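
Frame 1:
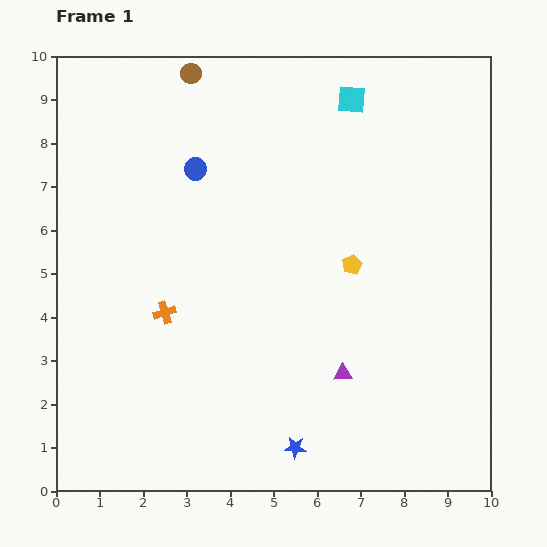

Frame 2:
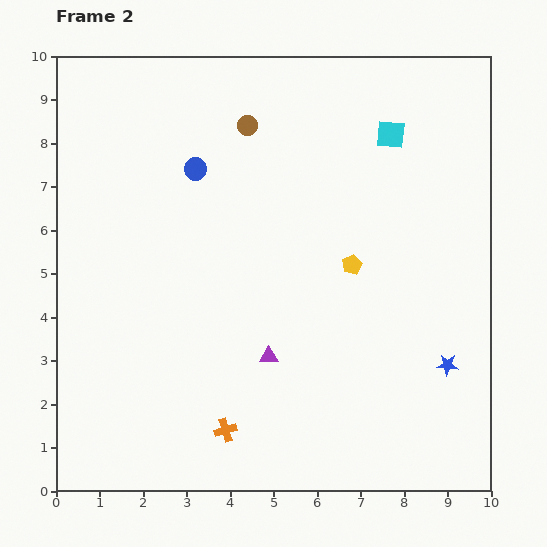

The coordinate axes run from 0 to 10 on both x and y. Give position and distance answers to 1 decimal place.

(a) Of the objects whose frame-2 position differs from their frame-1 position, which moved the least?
the cyan square

(moved 1.2)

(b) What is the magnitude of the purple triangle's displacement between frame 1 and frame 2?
1.7

The purple triangle moved from (6.6, 2.7) to (4.9, 3.1), a distance of √(1.7² + 0.4²) ≈ 1.7.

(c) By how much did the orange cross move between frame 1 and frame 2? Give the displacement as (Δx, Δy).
(1.4, -2.7)

The orange cross was at (2.5, 4.1) in frame 1 and (3.9, 1.4) in frame 2.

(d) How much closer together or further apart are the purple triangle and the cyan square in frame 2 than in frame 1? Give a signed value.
-0.5

Distance in frame 1: 6.3. Distance in frame 2: 5.8.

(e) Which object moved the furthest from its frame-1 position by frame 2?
the blue star

(moved 4.0; next 3.0)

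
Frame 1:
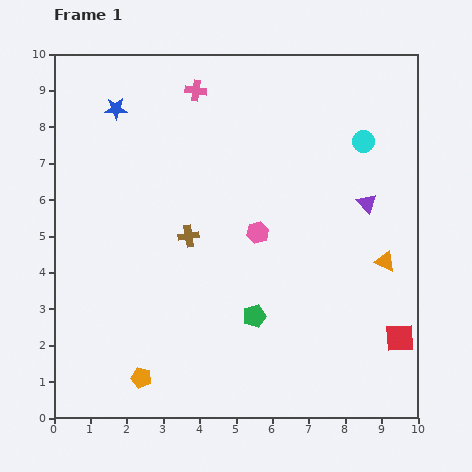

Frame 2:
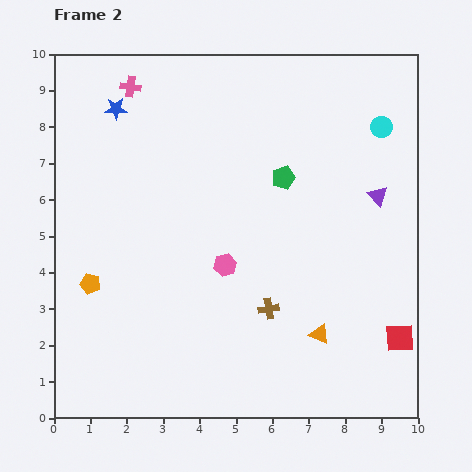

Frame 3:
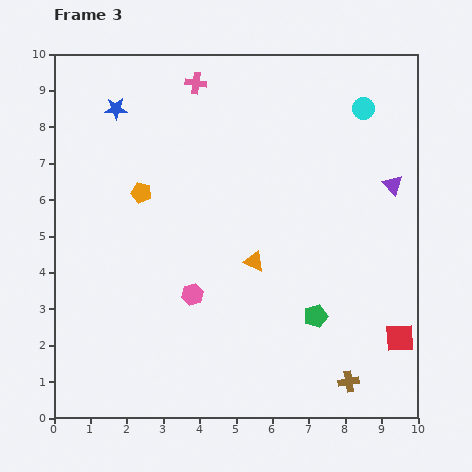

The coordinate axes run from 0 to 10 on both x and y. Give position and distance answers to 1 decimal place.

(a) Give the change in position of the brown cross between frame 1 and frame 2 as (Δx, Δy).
(2.2, -2.0)

The brown cross was at (3.7, 5.0) in frame 1 and (5.9, 3.0) in frame 2.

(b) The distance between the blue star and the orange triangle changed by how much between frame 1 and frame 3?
-2.8

Distance in frame 1: 8.5. Distance in frame 3: 5.7.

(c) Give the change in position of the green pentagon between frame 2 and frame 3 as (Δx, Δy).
(0.9, -3.8)

The green pentagon was at (6.3, 6.6) in frame 2 and (7.2, 2.8) in frame 3.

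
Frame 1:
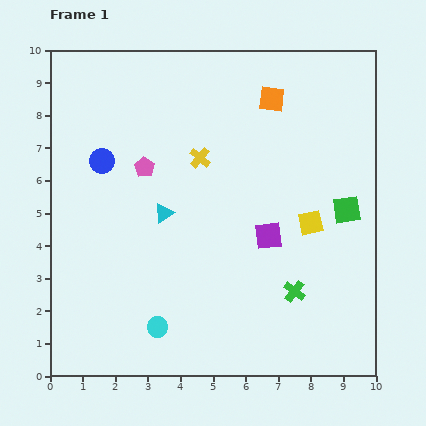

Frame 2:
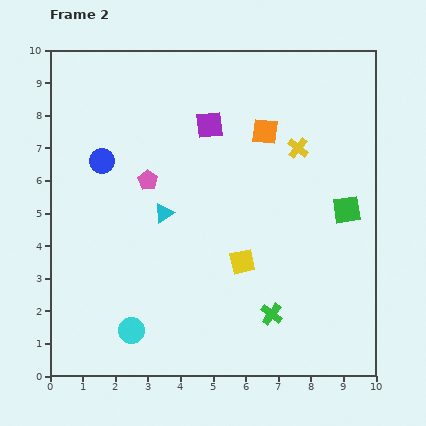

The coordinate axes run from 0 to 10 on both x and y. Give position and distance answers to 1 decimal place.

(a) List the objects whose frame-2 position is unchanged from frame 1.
the green square, the blue circle, the cyan triangle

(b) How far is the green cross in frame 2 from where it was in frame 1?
1.0

The green cross moved from (7.5, 2.6) to (6.8, 1.9), a distance of √(0.7² + 0.7²) ≈ 1.0.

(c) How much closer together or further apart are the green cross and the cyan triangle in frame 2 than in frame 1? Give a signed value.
-0.2

Distance in frame 1: 4.7. Distance in frame 2: 4.5.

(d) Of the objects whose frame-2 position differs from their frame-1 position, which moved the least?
the pink pentagon

(moved 0.4)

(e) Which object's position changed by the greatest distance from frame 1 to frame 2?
the purple square

(moved 3.8; next 3.0)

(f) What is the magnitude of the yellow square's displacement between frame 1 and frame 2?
2.4

The yellow square moved from (8.0, 4.7) to (5.9, 3.5), a distance of √(2.1² + 1.2²) ≈ 2.4.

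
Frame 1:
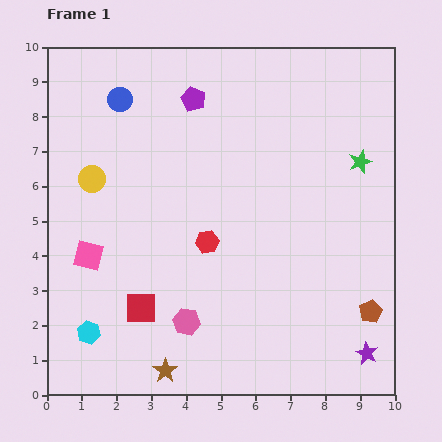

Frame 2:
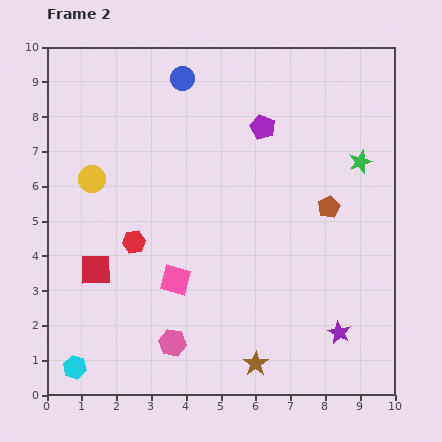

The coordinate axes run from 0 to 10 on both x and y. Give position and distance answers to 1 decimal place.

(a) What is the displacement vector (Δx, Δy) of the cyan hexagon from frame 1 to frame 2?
(-0.4, -1.0)

The cyan hexagon was at (1.2, 1.8) in frame 1 and (0.8, 0.8) in frame 2.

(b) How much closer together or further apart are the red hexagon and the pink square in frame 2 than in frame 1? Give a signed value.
-1.8

Distance in frame 1: 3.4. Distance in frame 2: 1.6.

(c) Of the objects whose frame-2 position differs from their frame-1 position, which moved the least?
the pink hexagon

(moved 0.7)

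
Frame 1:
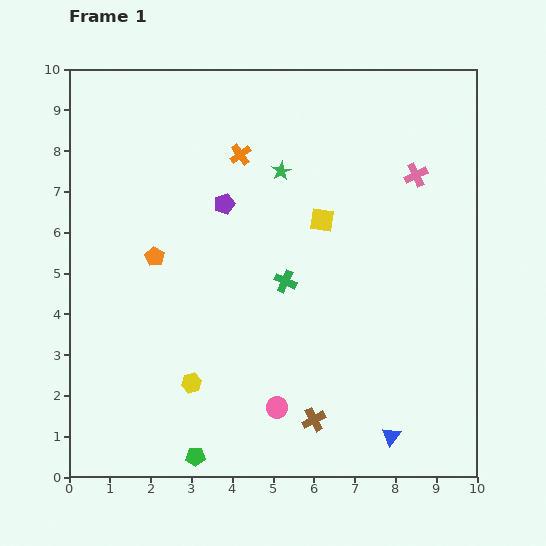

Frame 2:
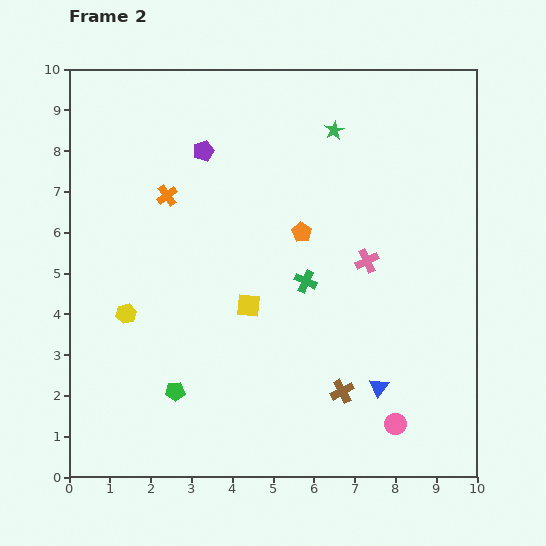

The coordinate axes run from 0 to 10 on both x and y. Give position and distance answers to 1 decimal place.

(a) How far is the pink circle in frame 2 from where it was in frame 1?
2.9

The pink circle moved from (5.1, 1.7) to (8.0, 1.3), a distance of √(2.9² + 0.4²) ≈ 2.9.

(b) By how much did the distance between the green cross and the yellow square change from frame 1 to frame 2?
-0.2

Distance in frame 1: 1.7. Distance in frame 2: 1.5.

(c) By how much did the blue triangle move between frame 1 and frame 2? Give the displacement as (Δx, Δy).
(-0.3, 1.2)

The blue triangle was at (7.9, 1.0) in frame 1 and (7.6, 2.2) in frame 2.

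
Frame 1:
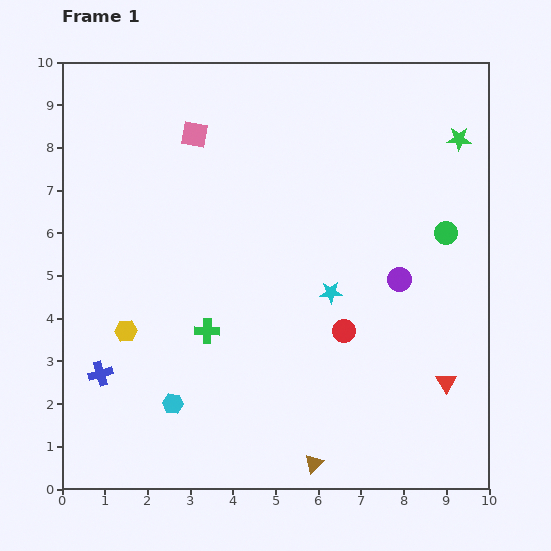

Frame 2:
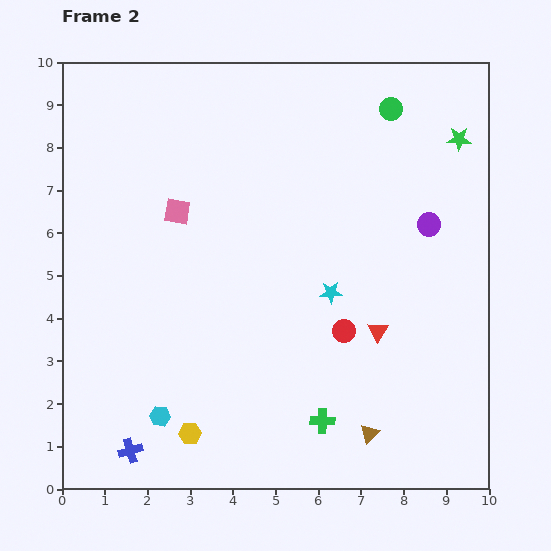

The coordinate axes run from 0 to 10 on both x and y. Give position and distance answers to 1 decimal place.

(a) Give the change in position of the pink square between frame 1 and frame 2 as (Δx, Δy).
(-0.4, -1.8)

The pink square was at (3.1, 8.3) in frame 1 and (2.7, 6.5) in frame 2.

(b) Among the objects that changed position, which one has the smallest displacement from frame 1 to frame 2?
the cyan hexagon

(moved 0.4)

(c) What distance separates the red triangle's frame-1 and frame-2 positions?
2.0

The red triangle moved from (9.0, 2.5) to (7.4, 3.7), a distance of √(1.6² + 1.2²) ≈ 2.0.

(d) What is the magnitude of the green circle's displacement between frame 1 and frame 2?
3.2

The green circle moved from (9.0, 6.0) to (7.7, 8.9), a distance of √(1.3² + 2.9²) ≈ 3.2.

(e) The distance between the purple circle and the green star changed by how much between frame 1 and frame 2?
-1.5

Distance in frame 1: 3.6. Distance in frame 2: 2.1.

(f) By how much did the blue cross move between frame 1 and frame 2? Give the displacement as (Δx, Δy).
(0.7, -1.8)

The blue cross was at (0.9, 2.7) in frame 1 and (1.6, 0.9) in frame 2.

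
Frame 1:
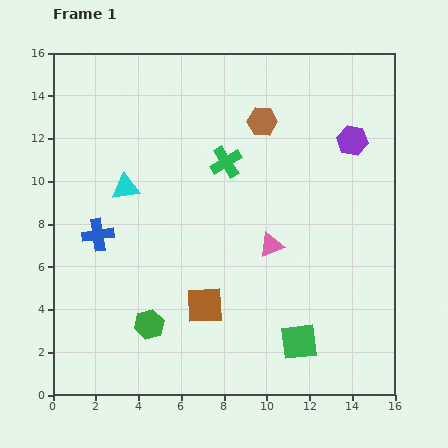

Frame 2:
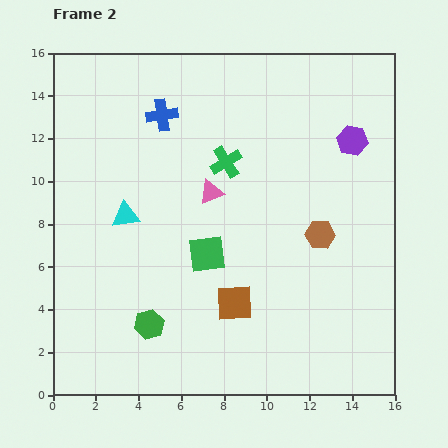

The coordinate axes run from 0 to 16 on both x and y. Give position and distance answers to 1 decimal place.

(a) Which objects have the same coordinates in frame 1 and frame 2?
the purple hexagon, the green cross, the green hexagon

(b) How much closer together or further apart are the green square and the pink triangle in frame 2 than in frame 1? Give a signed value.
-1.8

Distance in frame 1: 4.7. Distance in frame 2: 2.9.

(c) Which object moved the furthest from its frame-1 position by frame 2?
the blue cross

(moved 6.4; next 5.9)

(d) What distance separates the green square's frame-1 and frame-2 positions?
5.9

The green square moved from (11.5, 2.5) to (7.2, 6.6), a distance of √(4.3² + 4.1²) ≈ 5.9.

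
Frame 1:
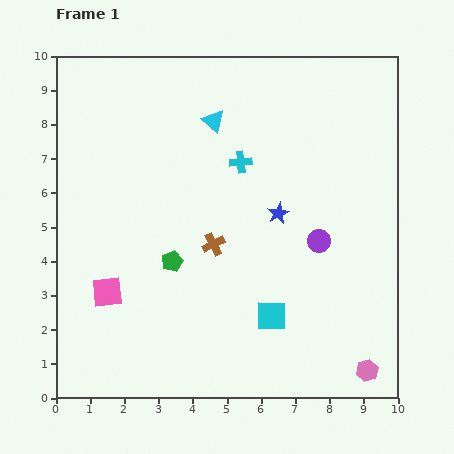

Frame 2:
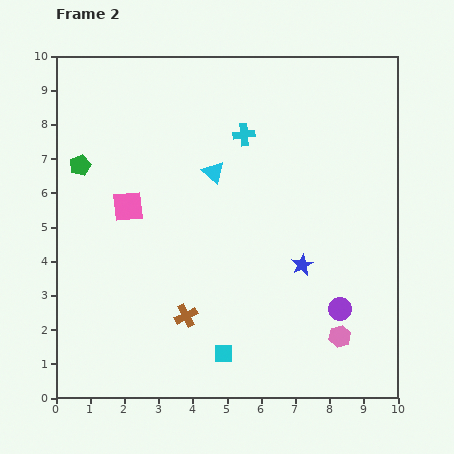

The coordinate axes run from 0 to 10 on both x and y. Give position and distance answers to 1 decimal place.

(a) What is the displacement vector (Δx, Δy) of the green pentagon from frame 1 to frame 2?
(-2.7, 2.8)

The green pentagon was at (3.4, 4.0) in frame 1 and (0.7, 6.8) in frame 2.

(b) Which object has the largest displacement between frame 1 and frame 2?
the green pentagon

(moved 3.9; next 2.6)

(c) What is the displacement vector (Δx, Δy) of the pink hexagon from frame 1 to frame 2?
(-0.8, 1.0)

The pink hexagon was at (9.1, 0.8) in frame 1 and (8.3, 1.8) in frame 2.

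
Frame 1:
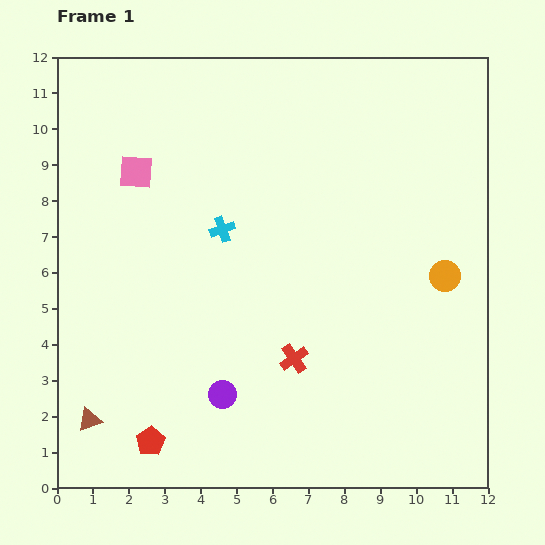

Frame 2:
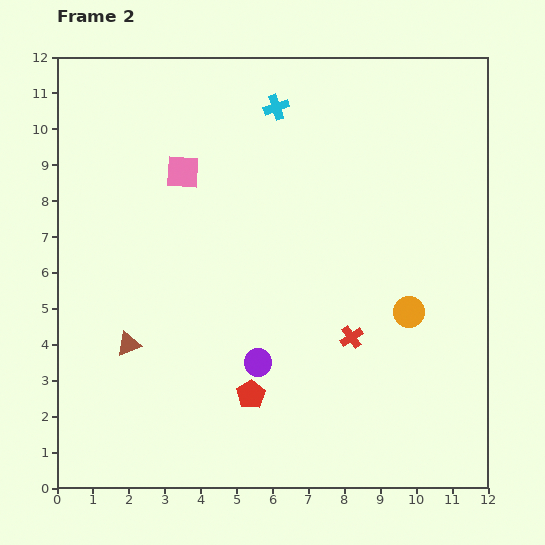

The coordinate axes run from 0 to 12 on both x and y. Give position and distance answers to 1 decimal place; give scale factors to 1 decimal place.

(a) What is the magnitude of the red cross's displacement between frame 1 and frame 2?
1.7

The red cross moved from (6.6, 3.6) to (8.2, 4.2), a distance of √(1.6² + 0.6²) ≈ 1.7.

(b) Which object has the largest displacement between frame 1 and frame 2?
the cyan cross

(moved 3.7; next 3.1)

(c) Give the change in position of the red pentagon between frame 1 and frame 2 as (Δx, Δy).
(2.8, 1.3)

The red pentagon was at (2.6, 1.3) in frame 1 and (5.4, 2.6) in frame 2.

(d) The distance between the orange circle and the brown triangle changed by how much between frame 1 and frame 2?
-2.8

Distance in frame 1: 10.7. Distance in frame 2: 7.9.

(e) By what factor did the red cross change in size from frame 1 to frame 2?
0.8×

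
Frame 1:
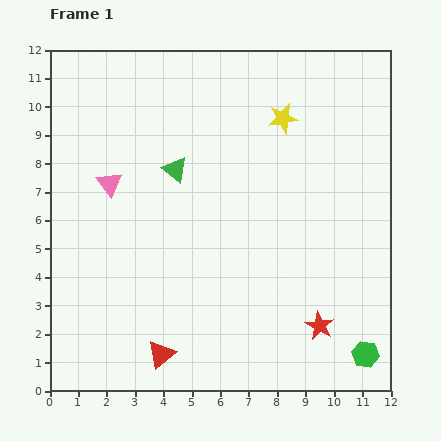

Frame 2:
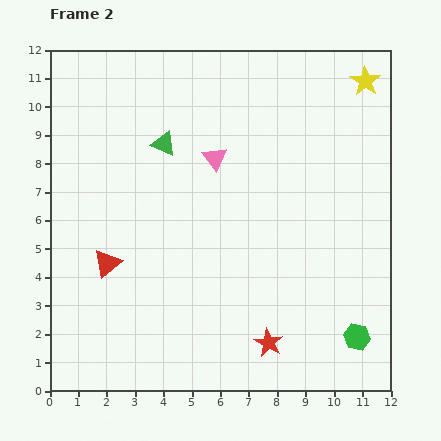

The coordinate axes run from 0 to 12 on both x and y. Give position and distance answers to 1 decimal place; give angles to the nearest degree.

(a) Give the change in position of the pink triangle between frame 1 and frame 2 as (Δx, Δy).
(3.7, 0.9)

The pink triangle was at (2.1, 7.3) in frame 1 and (5.8, 8.2) in frame 2.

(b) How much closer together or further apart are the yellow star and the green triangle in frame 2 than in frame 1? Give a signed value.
+3.2

Distance in frame 1: 4.2. Distance in frame 2: 7.4.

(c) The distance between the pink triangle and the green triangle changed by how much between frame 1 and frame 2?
-0.5

Distance in frame 1: 2.4. Distance in frame 2: 1.9.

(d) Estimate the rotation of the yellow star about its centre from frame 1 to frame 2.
27° counter-clockwise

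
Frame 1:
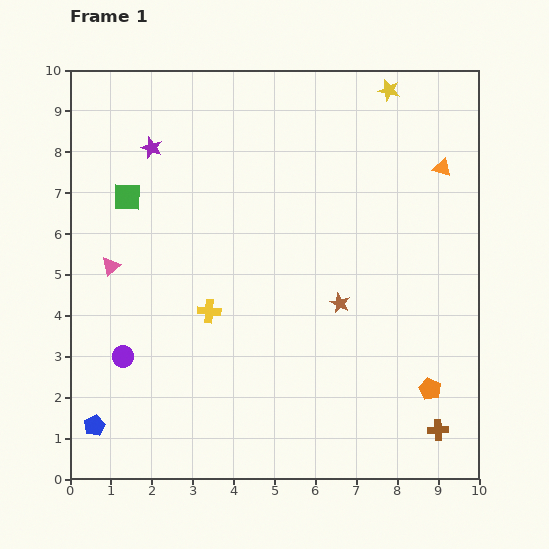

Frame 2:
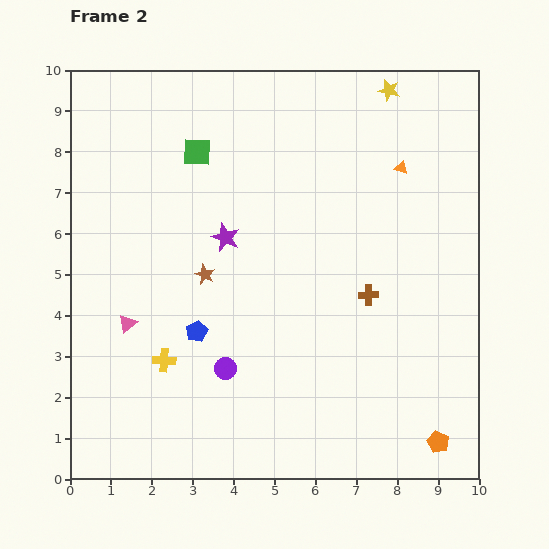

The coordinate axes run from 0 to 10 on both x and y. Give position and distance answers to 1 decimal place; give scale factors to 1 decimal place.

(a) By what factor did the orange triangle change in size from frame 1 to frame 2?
0.7×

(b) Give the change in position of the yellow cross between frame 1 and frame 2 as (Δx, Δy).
(-1.1, -1.2)

The yellow cross was at (3.4, 4.1) in frame 1 and (2.3, 2.9) in frame 2.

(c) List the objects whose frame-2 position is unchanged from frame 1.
the yellow star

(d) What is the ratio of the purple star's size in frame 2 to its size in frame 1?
1.3×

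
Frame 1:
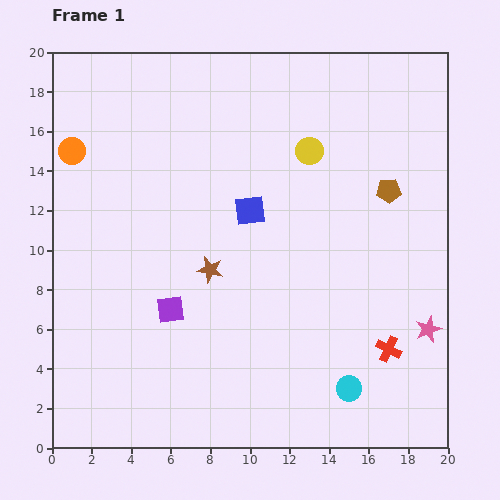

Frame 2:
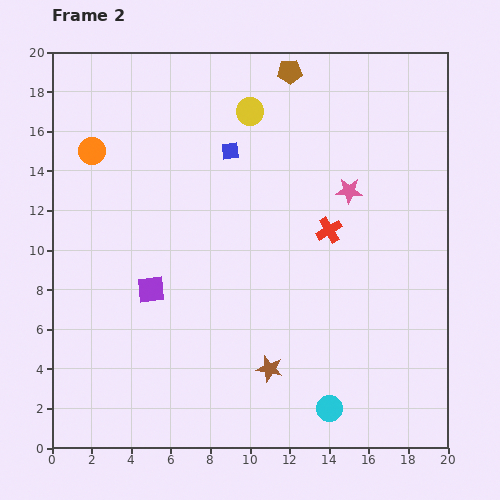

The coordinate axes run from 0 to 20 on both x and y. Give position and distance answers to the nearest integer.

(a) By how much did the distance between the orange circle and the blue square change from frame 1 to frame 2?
-2

Distance in frame 1: 9. Distance in frame 2: 7.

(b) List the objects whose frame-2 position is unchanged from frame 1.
none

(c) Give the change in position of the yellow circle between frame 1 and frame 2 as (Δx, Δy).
(-3, 2)

The yellow circle was at (13, 15) in frame 1 and (10, 17) in frame 2.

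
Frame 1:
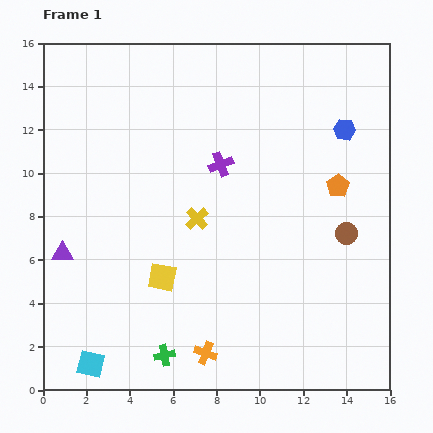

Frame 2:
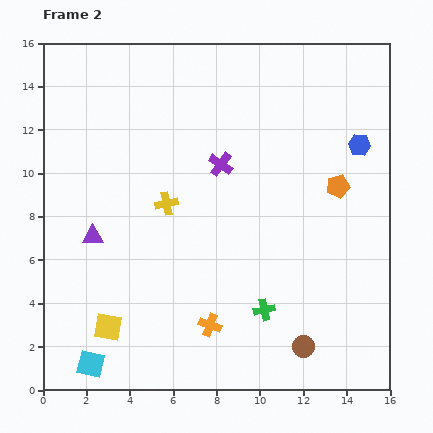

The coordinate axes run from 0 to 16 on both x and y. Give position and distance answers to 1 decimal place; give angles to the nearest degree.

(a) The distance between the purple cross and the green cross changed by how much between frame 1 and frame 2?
-2.2

Distance in frame 1: 9.2. Distance in frame 2: 7.0.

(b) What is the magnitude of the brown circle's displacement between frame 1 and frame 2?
5.6

The brown circle moved from (14.0, 7.2) to (12.0, 2.0), a distance of √(2.0² + 5.2²) ≈ 5.6.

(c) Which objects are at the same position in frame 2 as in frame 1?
the purple cross, the cyan square, the orange pentagon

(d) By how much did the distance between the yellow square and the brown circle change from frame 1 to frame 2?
+0.3

Distance in frame 1: 8.7. Distance in frame 2: 9.0.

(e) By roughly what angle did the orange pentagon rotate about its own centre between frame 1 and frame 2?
20° clockwise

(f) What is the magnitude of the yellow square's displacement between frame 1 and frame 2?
3.4

The yellow square moved from (5.5, 5.2) to (3.0, 2.9), a distance of √(2.5² + 2.3²) ≈ 3.4.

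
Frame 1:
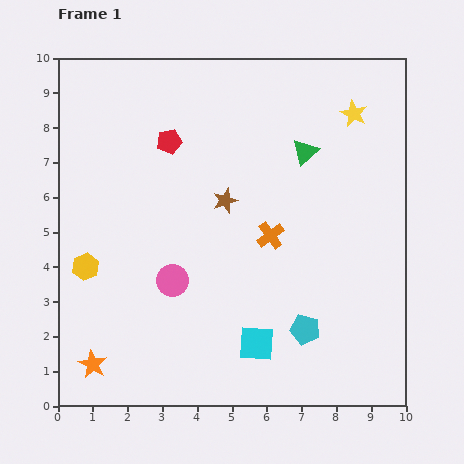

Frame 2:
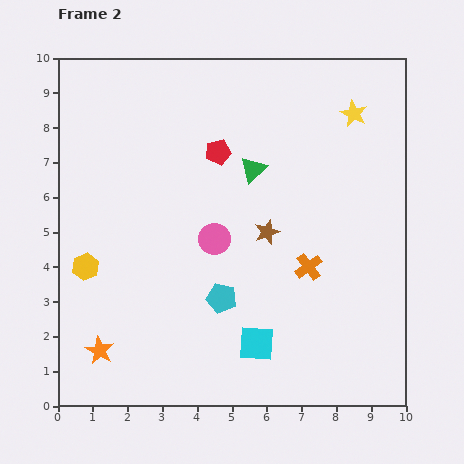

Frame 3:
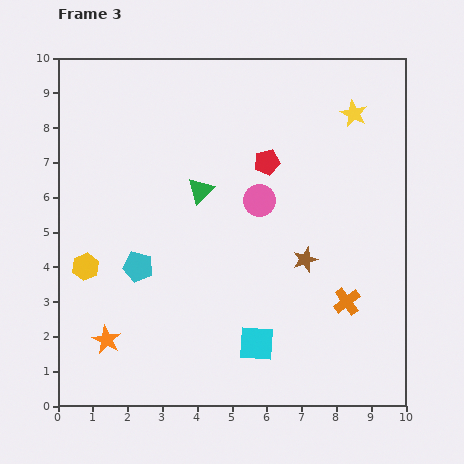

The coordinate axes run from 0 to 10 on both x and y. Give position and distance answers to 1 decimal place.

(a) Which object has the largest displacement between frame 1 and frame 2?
the cyan pentagon

(moved 2.6; next 1.7)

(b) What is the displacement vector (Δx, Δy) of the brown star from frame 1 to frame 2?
(1.2, -0.9)

The brown star was at (4.8, 5.9) in frame 1 and (6.0, 5.0) in frame 2.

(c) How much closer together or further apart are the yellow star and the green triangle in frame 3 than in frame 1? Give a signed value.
+3.1

Distance in frame 1: 1.8. Distance in frame 3: 4.9.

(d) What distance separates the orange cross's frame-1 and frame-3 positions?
2.9

The orange cross moved from (6.1, 4.9) to (8.3, 3.0), a distance of √(2.2² + 1.9²) ≈ 2.9.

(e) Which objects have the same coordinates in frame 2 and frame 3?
the cyan square, the yellow star, the yellow hexagon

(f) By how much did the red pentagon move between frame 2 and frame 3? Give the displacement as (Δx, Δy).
(1.4, -0.3)

The red pentagon was at (4.6, 7.3) in frame 2 and (6.0, 7.0) in frame 3.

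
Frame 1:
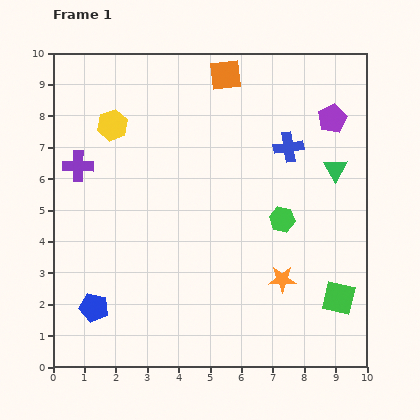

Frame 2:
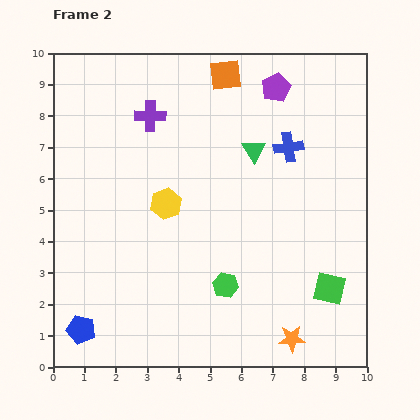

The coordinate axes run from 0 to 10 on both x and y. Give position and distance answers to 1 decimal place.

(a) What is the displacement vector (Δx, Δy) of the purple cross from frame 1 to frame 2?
(2.3, 1.6)

The purple cross was at (0.8, 6.4) in frame 1 and (3.1, 8.0) in frame 2.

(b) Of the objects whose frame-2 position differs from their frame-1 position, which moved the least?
the green square

(moved 0.4)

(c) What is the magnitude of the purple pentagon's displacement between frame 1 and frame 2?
2.1

The purple pentagon moved from (8.9, 7.9) to (7.1, 8.9), a distance of √(1.8² + 1.0²) ≈ 2.1.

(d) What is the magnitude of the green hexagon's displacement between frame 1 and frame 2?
2.8

The green hexagon moved from (7.3, 4.7) to (5.5, 2.6), a distance of √(1.8² + 2.1²) ≈ 2.8.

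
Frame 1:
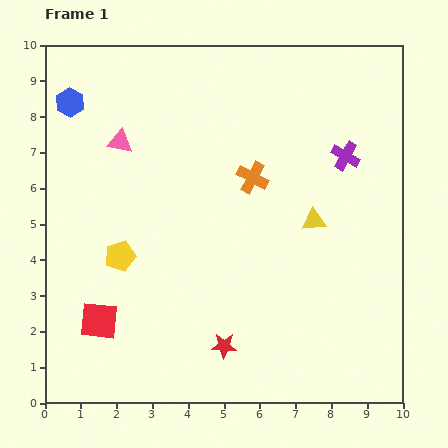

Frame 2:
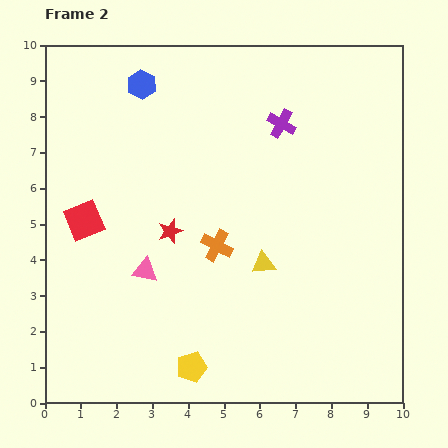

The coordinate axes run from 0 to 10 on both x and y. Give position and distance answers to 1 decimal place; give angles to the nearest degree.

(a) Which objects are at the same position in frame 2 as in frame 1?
none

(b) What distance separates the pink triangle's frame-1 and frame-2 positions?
3.7

The pink triangle moved from (2.1, 7.3) to (2.8, 3.7), a distance of √(0.7² + 3.6²) ≈ 3.7.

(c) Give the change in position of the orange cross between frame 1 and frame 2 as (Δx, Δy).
(-1.0, -1.9)

The orange cross was at (5.8, 6.3) in frame 1 and (4.8, 4.4) in frame 2.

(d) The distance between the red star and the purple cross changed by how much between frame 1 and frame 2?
-2.0

Distance in frame 1: 6.3. Distance in frame 2: 4.3.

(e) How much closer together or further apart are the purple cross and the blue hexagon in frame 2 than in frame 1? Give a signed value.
-3.7

Distance in frame 1: 7.8. Distance in frame 2: 4.1.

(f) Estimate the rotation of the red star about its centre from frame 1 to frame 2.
21° counter-clockwise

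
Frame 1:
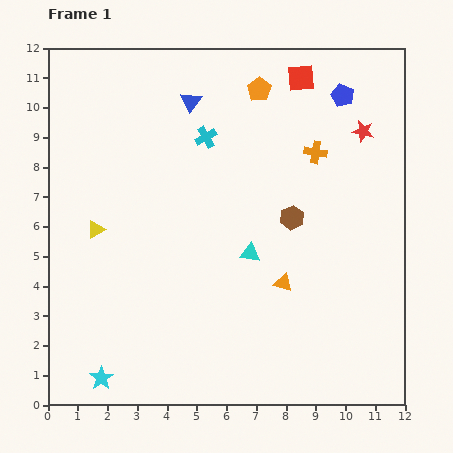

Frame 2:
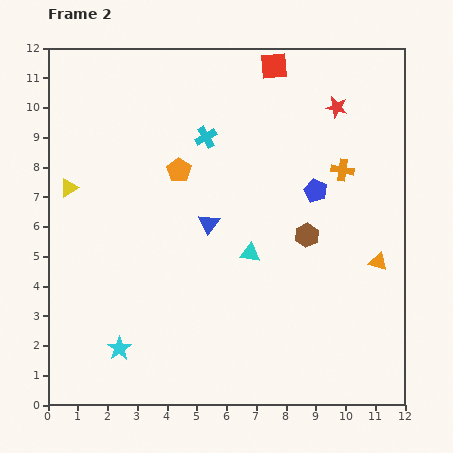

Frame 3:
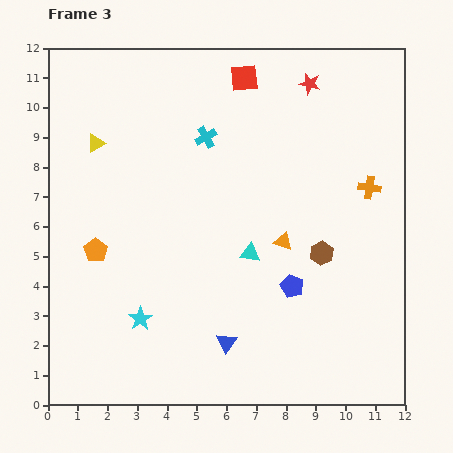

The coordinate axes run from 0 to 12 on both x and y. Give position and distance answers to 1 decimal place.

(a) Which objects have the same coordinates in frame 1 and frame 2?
the cyan triangle, the cyan cross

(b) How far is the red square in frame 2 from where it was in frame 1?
1.0

The red square moved from (8.5, 11.0) to (7.6, 11.4), a distance of √(0.9² + 0.4²) ≈ 1.0.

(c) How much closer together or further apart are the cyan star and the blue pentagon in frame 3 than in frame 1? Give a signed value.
-7.3

Distance in frame 1: 12.5. Distance in frame 3: 5.2.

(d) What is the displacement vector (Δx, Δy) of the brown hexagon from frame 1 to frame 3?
(1.0, -1.2)

The brown hexagon was at (8.2, 6.3) in frame 1 and (9.2, 5.1) in frame 3.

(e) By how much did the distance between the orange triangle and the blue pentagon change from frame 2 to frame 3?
-1.7

Distance in frame 2: 3.2. Distance in frame 3: 1.5.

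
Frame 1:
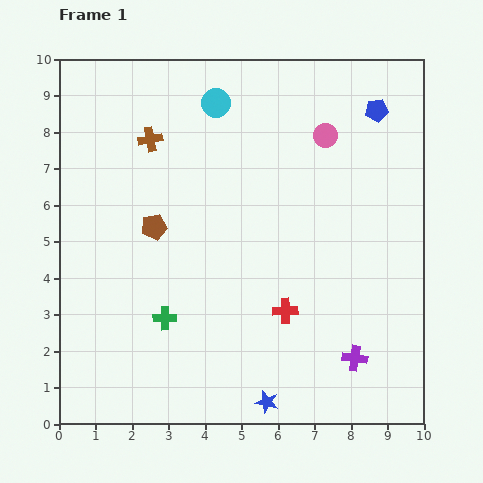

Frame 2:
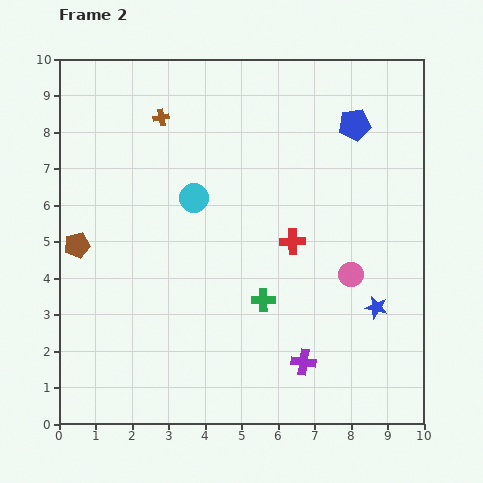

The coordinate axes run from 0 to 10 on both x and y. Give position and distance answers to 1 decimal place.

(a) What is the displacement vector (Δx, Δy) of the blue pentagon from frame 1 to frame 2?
(-0.6, -0.4)

The blue pentagon was at (8.7, 8.6) in frame 1 and (8.1, 8.2) in frame 2.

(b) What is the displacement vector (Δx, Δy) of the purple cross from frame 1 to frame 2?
(-1.4, -0.1)

The purple cross was at (8.1, 1.8) in frame 1 and (6.7, 1.7) in frame 2.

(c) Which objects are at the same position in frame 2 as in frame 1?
none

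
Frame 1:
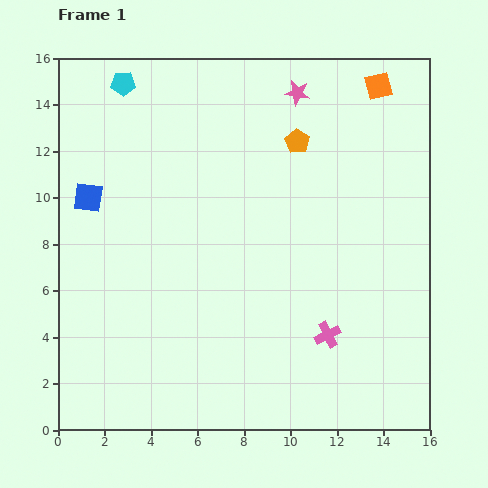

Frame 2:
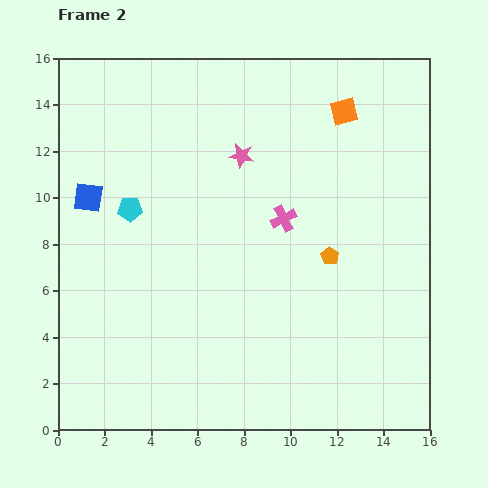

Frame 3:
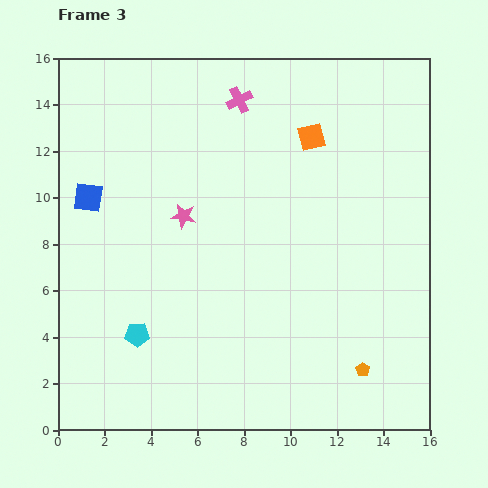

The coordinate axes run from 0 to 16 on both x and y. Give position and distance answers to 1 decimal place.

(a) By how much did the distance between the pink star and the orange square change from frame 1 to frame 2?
+1.3

Distance in frame 1: 3.5. Distance in frame 2: 4.8.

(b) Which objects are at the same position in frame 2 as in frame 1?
the blue square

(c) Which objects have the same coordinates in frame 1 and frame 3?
the blue square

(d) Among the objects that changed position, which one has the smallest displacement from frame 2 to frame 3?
the orange square

(moved 1.8)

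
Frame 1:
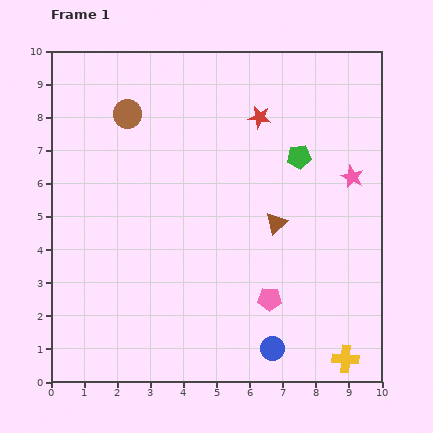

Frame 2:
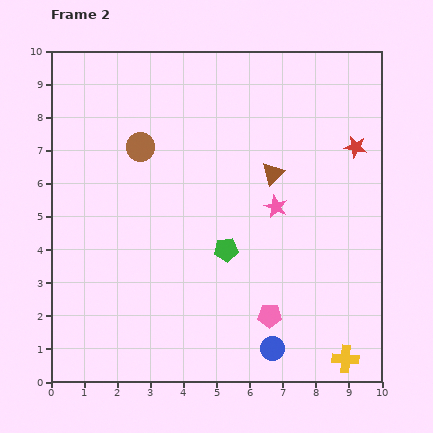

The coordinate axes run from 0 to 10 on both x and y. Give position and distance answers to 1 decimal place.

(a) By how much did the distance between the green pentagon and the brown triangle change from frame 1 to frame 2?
+0.6

Distance in frame 1: 2.1. Distance in frame 2: 2.7.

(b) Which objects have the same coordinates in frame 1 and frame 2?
the yellow cross, the blue circle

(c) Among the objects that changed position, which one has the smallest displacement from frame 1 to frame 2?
the pink pentagon

(moved 0.5)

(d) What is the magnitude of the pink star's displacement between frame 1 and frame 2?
2.5

The pink star moved from (9.1, 6.2) to (6.8, 5.3), a distance of √(2.3² + 0.9²) ≈ 2.5.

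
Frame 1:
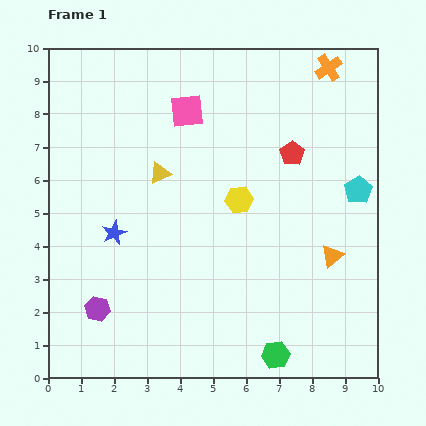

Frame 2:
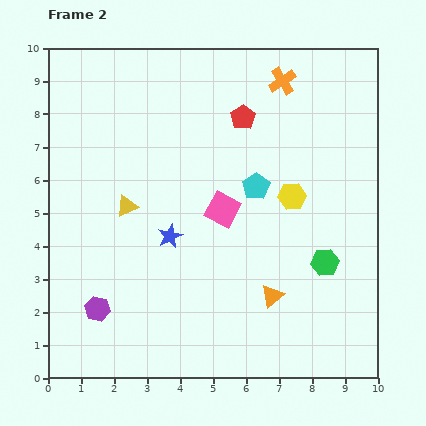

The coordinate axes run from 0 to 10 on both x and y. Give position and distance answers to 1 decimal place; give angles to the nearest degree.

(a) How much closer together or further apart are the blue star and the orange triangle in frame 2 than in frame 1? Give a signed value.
-3.0

Distance in frame 1: 6.6. Distance in frame 2: 3.6.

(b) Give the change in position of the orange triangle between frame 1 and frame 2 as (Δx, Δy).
(-1.8, -1.2)

The orange triangle was at (8.6, 3.7) in frame 1 and (6.8, 2.5) in frame 2.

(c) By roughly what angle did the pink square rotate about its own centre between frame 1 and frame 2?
34° clockwise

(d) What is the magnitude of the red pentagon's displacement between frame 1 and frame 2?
1.9

The red pentagon moved from (7.4, 6.8) to (5.9, 7.9), a distance of √(1.5² + 1.1²) ≈ 1.9.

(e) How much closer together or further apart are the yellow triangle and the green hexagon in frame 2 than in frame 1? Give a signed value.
-0.3

Distance in frame 1: 6.5. Distance in frame 2: 6.2.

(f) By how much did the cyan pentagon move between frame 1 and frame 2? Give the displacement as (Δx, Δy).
(-3.1, 0.1)

The cyan pentagon was at (9.4, 5.7) in frame 1 and (6.3, 5.8) in frame 2.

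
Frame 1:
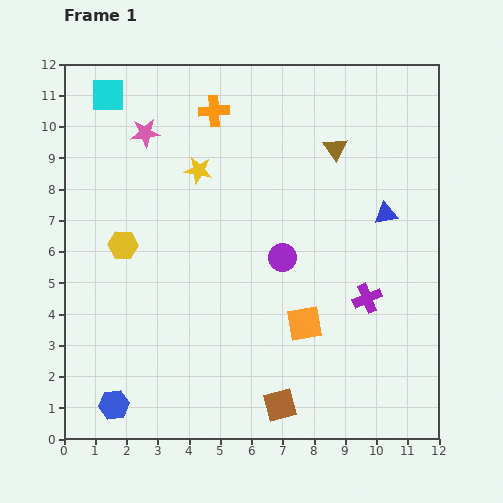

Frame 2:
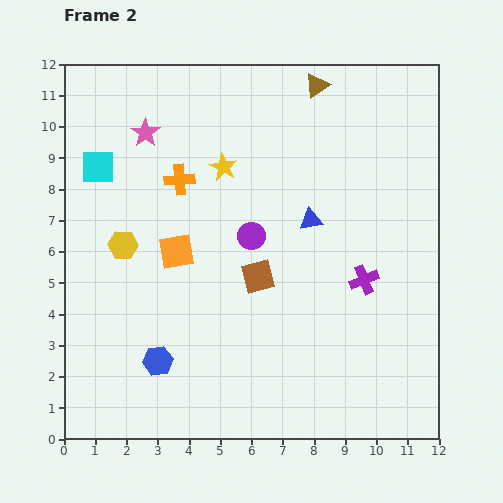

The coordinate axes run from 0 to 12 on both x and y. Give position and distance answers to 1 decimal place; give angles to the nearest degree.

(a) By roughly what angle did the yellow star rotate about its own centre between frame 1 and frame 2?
19° clockwise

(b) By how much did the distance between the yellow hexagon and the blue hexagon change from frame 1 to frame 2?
-1.2

Distance in frame 1: 5.1. Distance in frame 2: 3.9.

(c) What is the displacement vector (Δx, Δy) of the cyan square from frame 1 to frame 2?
(-0.3, -2.3)

The cyan square was at (1.4, 11.0) in frame 1 and (1.1, 8.7) in frame 2.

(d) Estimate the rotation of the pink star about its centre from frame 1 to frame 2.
31° counter-clockwise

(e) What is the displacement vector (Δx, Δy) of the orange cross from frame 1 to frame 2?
(-1.1, -2.2)

The orange cross was at (4.8, 10.5) in frame 1 and (3.7, 8.3) in frame 2.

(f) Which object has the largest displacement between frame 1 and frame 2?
the orange square

(moved 4.7; next 4.2)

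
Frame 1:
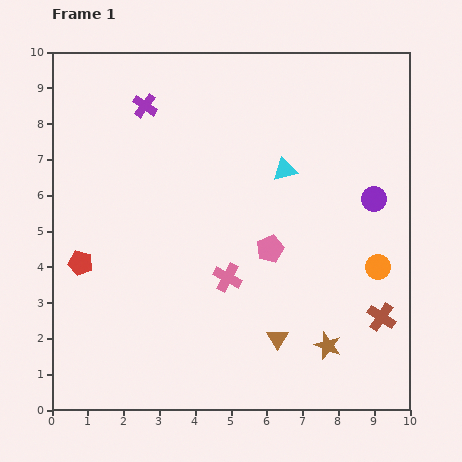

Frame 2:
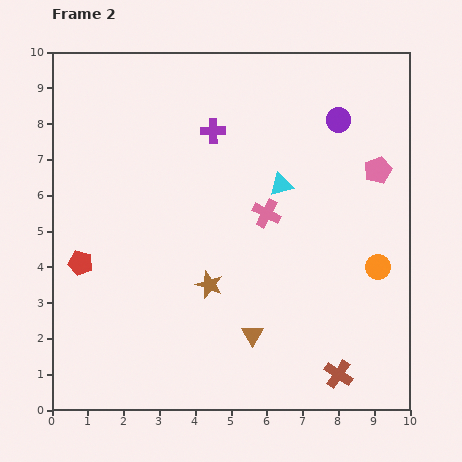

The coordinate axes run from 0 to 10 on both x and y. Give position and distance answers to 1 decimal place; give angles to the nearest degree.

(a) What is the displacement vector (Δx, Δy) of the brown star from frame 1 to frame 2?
(-3.3, 1.7)

The brown star was at (7.7, 1.8) in frame 1 and (4.4, 3.5) in frame 2.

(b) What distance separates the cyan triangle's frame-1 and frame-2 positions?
0.4

The cyan triangle moved from (6.5, 6.7) to (6.4, 6.3), a distance of √(0.1² + 0.4²) ≈ 0.4.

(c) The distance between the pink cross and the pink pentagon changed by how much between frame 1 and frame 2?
+1.9

Distance in frame 1: 1.4. Distance in frame 2: 3.3.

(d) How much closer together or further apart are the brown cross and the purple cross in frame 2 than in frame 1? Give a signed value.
-1.3

Distance in frame 1: 8.9. Distance in frame 2: 7.6.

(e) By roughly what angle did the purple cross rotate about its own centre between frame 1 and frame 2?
36° counter-clockwise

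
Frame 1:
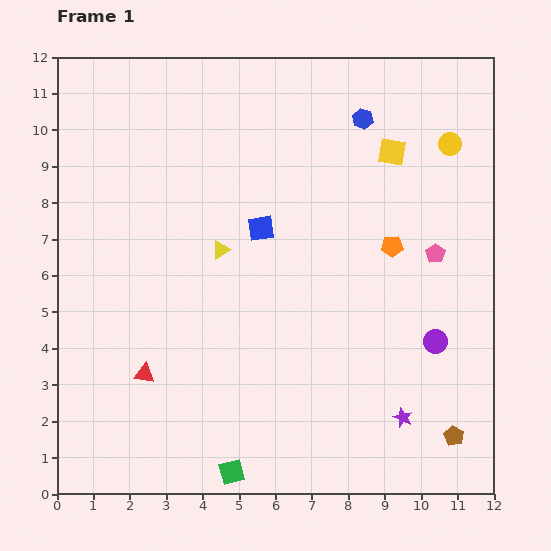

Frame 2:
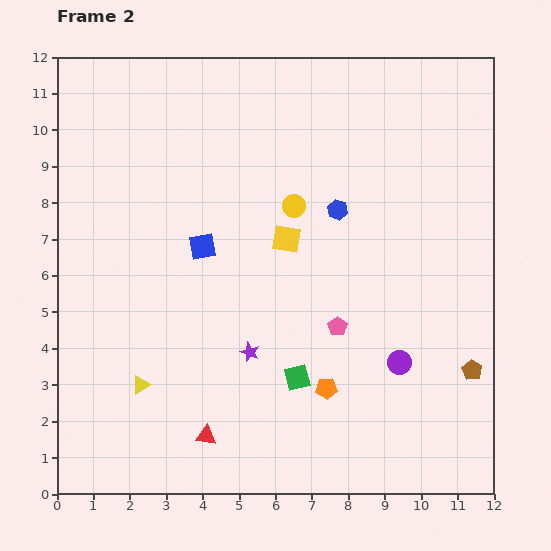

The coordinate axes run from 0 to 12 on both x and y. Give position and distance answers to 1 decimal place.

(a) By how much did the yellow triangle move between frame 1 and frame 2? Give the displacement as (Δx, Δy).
(-2.2, -3.7)

The yellow triangle was at (4.5, 6.7) in frame 1 and (2.3, 3.0) in frame 2.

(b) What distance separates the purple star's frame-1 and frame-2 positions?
4.6

The purple star moved from (9.5, 2.1) to (5.3, 3.9), a distance of √(4.2² + 1.8²) ≈ 4.6.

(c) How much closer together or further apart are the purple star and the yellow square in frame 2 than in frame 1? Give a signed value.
-4.0

Distance in frame 1: 7.3. Distance in frame 2: 3.3.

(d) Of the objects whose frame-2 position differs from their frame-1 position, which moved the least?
the purple circle

(moved 1.2)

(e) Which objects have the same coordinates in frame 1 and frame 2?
none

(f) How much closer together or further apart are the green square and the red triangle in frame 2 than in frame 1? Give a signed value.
-0.6

Distance in frame 1: 3.6. Distance in frame 2: 3.0.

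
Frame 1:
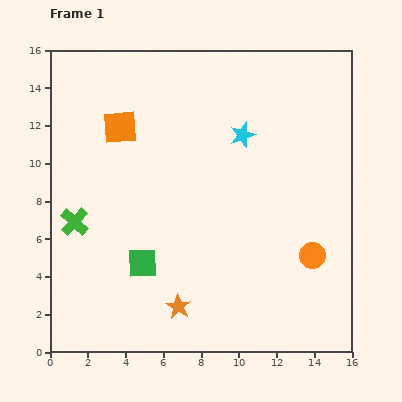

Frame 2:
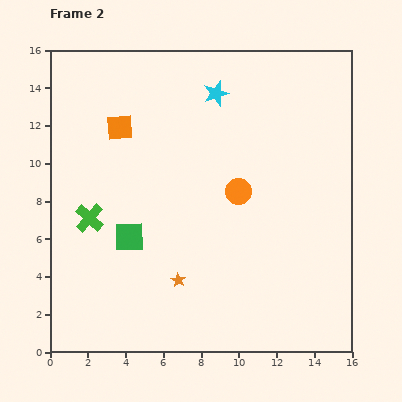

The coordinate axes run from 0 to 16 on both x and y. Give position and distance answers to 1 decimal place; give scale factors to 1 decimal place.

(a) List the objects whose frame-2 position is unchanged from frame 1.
the orange square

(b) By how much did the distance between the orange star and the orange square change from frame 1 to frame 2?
-1.3

Distance in frame 1: 10.0. Distance in frame 2: 8.7.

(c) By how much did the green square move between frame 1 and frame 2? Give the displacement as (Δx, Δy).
(-0.7, 1.4)

The green square was at (4.9, 4.7) in frame 1 and (4.2, 6.1) in frame 2.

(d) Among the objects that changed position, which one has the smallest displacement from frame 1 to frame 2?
the green cross

(moved 0.8)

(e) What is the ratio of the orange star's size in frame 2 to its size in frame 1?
0.6×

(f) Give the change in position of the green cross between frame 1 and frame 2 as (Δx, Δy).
(0.8, 0.2)

The green cross was at (1.3, 6.9) in frame 1 and (2.1, 7.1) in frame 2.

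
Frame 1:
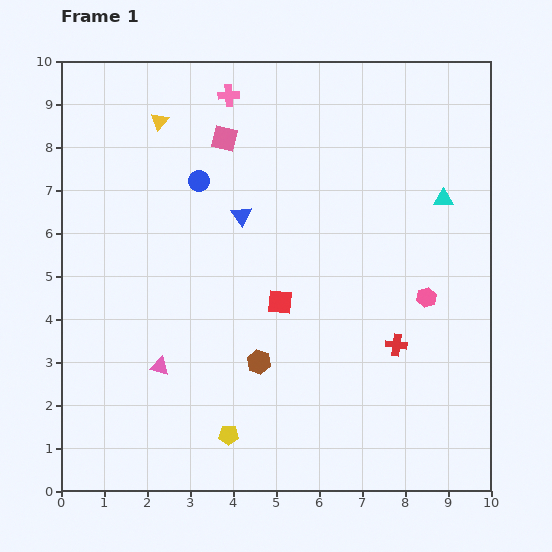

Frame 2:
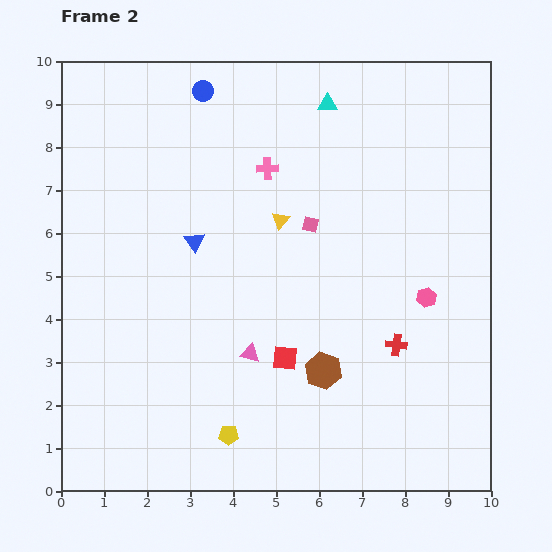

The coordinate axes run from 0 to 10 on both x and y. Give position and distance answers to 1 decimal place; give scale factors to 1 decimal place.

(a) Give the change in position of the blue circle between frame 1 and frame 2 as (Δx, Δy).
(0.1, 2.1)

The blue circle was at (3.2, 7.2) in frame 1 and (3.3, 9.3) in frame 2.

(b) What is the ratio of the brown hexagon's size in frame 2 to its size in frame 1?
1.6×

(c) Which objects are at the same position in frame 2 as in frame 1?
the red cross, the pink hexagon, the yellow pentagon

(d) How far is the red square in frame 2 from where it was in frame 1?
1.3

The red square moved from (5.1, 4.4) to (5.2, 3.1), a distance of √(0.1² + 1.3²) ≈ 1.3.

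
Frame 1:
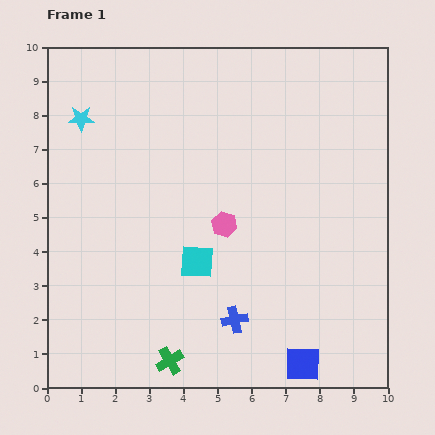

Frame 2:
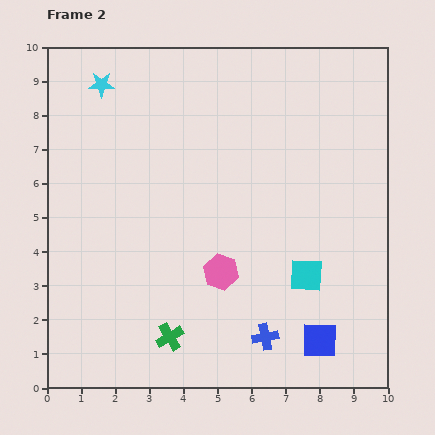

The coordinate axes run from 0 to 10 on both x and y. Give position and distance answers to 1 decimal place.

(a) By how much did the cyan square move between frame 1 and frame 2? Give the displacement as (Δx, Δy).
(3.2, -0.4)

The cyan square was at (4.4, 3.7) in frame 1 and (7.6, 3.3) in frame 2.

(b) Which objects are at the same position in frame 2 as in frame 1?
none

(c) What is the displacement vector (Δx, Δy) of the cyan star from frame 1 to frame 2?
(0.6, 1.0)

The cyan star was at (1.0, 7.9) in frame 1 and (1.6, 8.9) in frame 2.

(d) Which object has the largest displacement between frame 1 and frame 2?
the cyan square

(moved 3.2; next 1.4)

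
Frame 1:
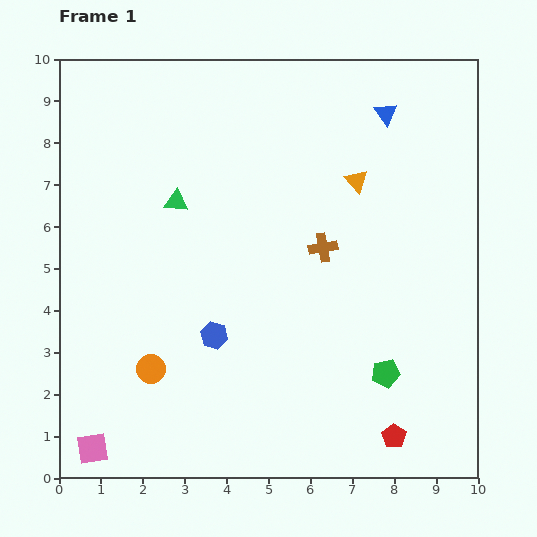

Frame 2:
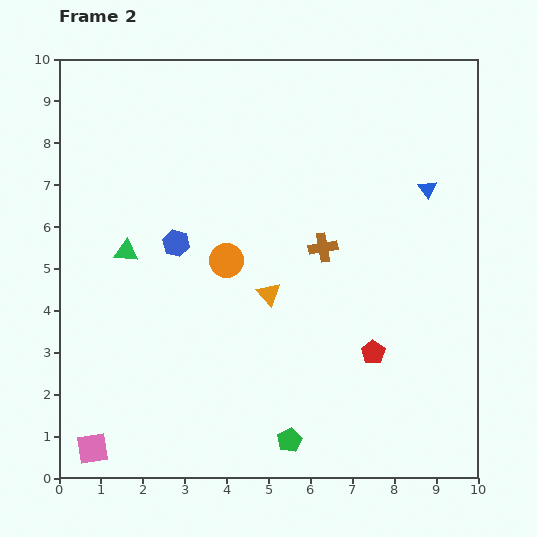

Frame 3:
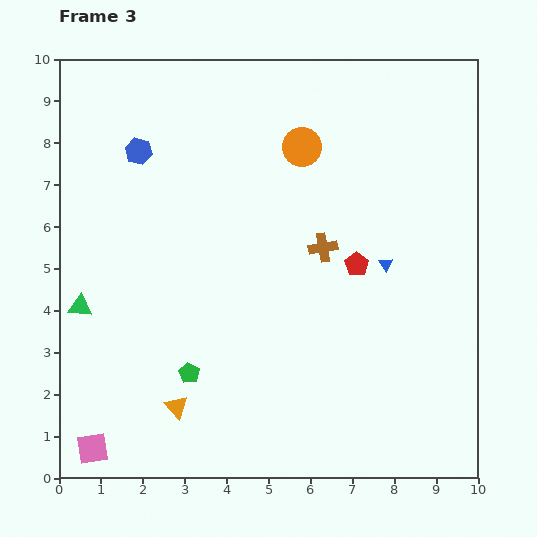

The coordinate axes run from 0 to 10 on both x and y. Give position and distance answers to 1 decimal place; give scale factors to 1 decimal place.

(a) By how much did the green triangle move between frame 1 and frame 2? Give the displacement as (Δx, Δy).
(-1.2, -1.2)

The green triangle was at (2.8, 6.6) in frame 1 and (1.6, 5.4) in frame 2.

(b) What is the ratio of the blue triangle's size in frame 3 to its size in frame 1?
0.6×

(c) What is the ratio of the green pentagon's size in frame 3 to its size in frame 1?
0.7×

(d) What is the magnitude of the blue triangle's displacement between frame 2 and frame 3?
2.1

The blue triangle moved from (8.8, 6.9) to (7.8, 5.1), a distance of √(1.0² + 1.8²) ≈ 2.1.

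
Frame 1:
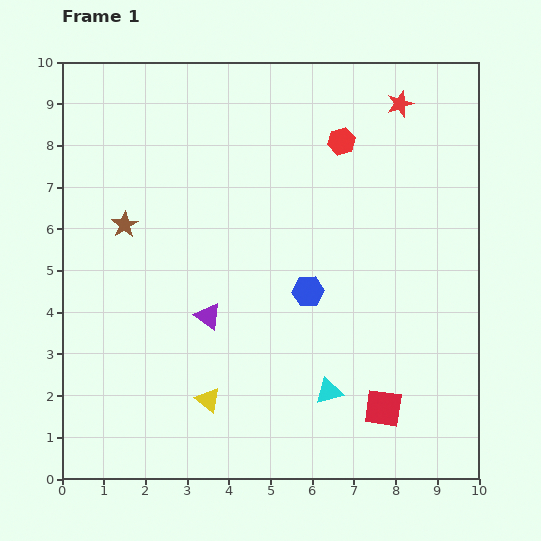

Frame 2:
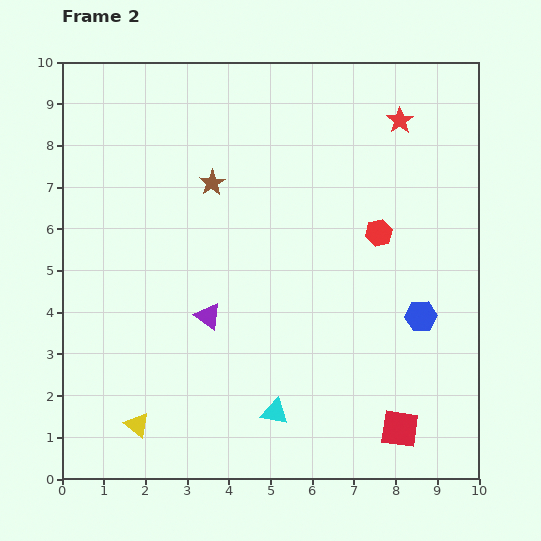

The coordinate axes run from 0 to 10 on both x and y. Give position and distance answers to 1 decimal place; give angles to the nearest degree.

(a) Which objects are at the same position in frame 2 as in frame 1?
the purple triangle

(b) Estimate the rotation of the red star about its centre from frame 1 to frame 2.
16° counter-clockwise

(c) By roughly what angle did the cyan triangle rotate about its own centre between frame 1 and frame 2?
27° clockwise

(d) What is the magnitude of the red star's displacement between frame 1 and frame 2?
0.4

The red star moved from (8.1, 9.0) to (8.1, 8.6), a distance of √(0.0² + 0.4²) ≈ 0.4.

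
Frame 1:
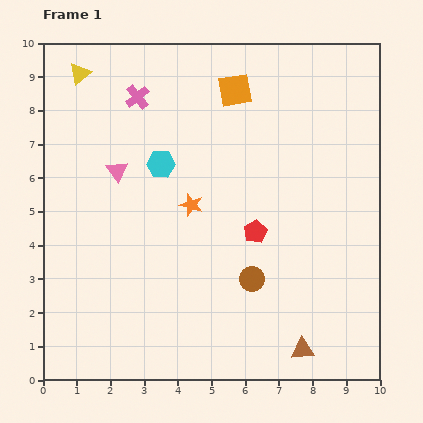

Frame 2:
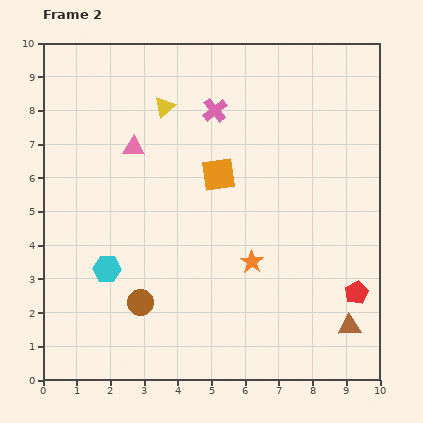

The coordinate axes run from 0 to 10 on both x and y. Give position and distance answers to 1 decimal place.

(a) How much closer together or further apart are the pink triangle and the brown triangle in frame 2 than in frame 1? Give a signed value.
+0.7

Distance in frame 1: 7.6. Distance in frame 2: 8.3.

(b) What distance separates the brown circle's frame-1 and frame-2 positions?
3.4

The brown circle moved from (6.2, 3.0) to (2.9, 2.3), a distance of √(3.3² + 0.7²) ≈ 3.4.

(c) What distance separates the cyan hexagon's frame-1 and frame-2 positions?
3.5

The cyan hexagon moved from (3.5, 6.4) to (1.9, 3.3), a distance of √(1.6² + 3.1²) ≈ 3.5.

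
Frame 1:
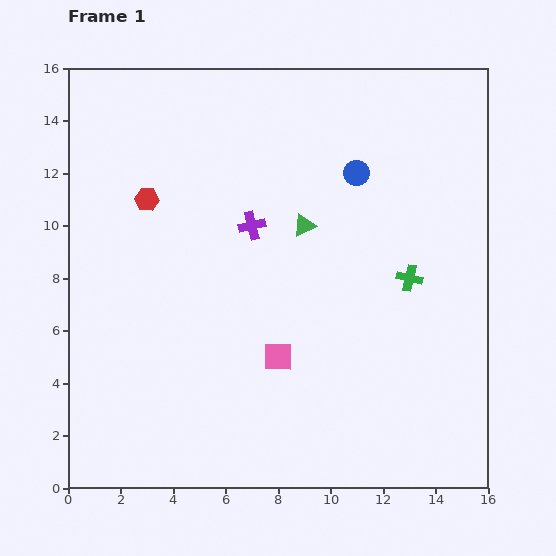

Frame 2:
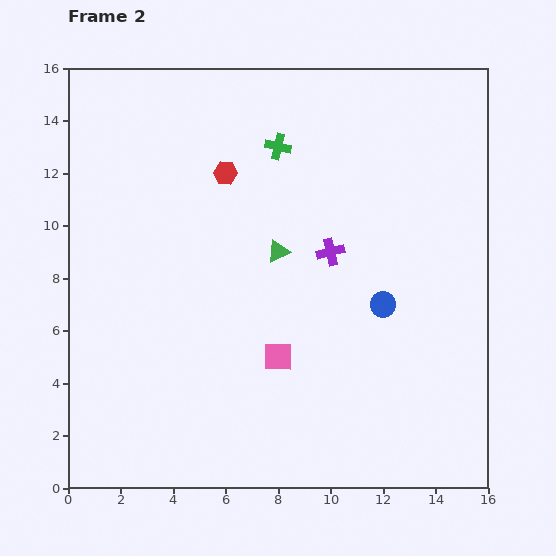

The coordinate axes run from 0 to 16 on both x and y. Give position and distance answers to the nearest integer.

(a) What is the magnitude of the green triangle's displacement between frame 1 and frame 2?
1

The green triangle moved from (9, 10) to (8, 9), a distance of √(1² + 1²) ≈ 1.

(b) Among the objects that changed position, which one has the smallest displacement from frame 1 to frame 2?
the green triangle

(moved 1)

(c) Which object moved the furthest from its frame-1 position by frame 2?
the green cross

(moved 7; next 5)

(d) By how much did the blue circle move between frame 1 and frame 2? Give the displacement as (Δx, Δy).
(1, -5)

The blue circle was at (11, 12) in frame 1 and (12, 7) in frame 2.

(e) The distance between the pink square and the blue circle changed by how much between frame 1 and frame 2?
-4

Distance in frame 1: 8. Distance in frame 2: 4.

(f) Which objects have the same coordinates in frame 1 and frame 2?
the pink square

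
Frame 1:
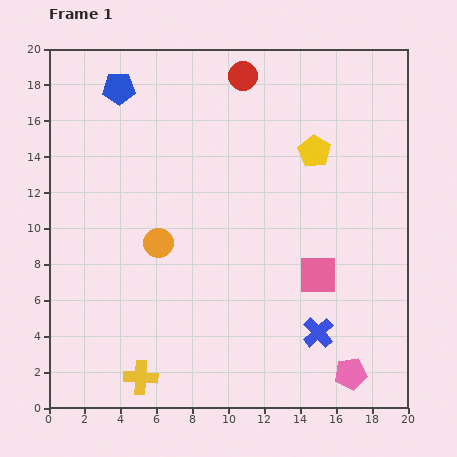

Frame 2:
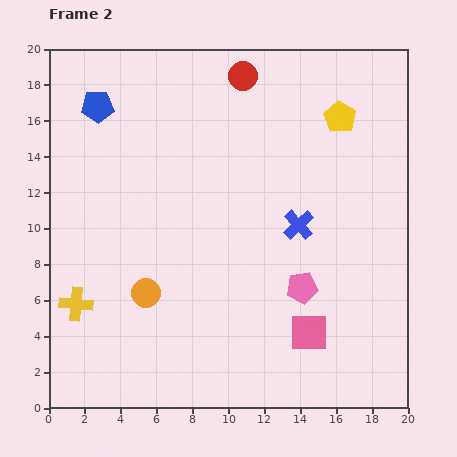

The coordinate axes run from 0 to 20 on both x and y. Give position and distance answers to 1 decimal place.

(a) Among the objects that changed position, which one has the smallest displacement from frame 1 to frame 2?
the blue pentagon

(moved 1.6)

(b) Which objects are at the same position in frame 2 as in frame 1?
the red circle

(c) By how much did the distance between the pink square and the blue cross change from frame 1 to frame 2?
+2.8

Distance in frame 1: 3.2. Distance in frame 2: 6.0.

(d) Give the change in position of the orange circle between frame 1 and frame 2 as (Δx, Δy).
(-0.7, -2.8)

The orange circle was at (6.1, 9.2) in frame 1 and (5.4, 6.4) in frame 2.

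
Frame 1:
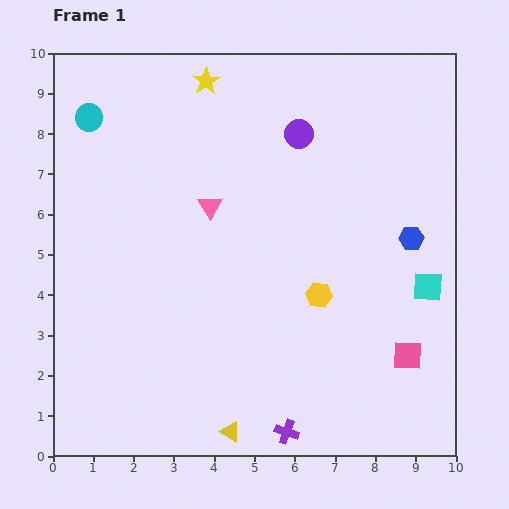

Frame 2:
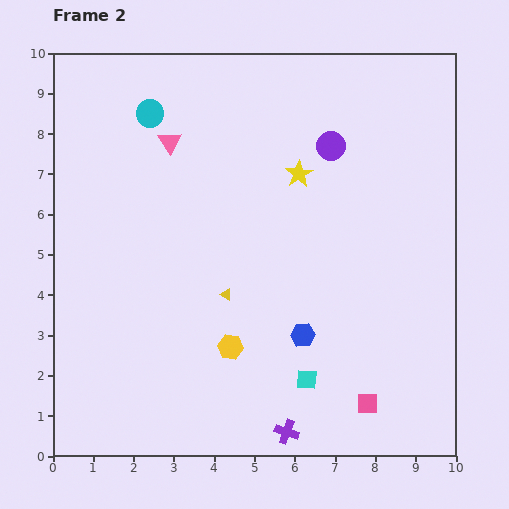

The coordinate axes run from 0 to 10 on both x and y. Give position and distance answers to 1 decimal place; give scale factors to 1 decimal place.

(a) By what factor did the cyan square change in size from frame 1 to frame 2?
0.7×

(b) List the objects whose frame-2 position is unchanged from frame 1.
the purple cross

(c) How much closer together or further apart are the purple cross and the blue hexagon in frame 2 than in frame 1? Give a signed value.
-3.3

Distance in frame 1: 5.7. Distance in frame 2: 2.4.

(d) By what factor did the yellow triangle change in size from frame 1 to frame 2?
0.6×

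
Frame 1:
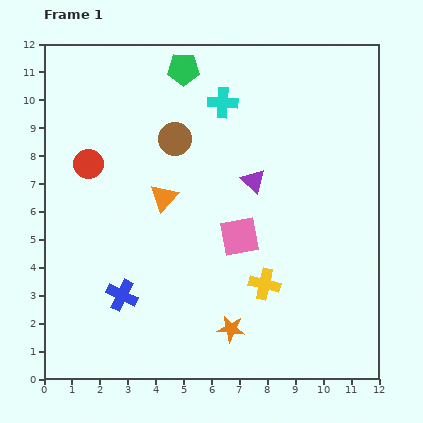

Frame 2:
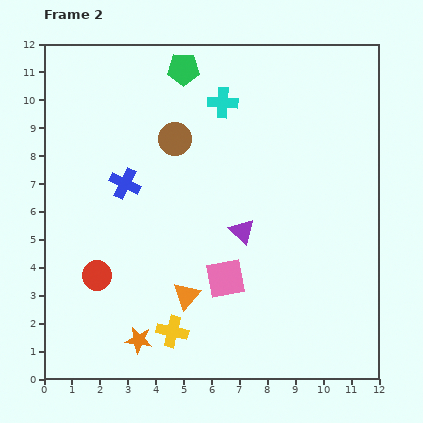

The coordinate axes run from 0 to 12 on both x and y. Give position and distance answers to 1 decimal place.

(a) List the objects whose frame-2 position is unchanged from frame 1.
the brown circle, the green pentagon, the cyan cross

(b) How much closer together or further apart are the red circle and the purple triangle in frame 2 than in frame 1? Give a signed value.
-0.5

Distance in frame 1: 5.9. Distance in frame 2: 5.4.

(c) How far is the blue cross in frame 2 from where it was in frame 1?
4.0

The blue cross moved from (2.8, 3.0) to (2.9, 7.0), a distance of √(0.1² + 4.0²) ≈ 4.0.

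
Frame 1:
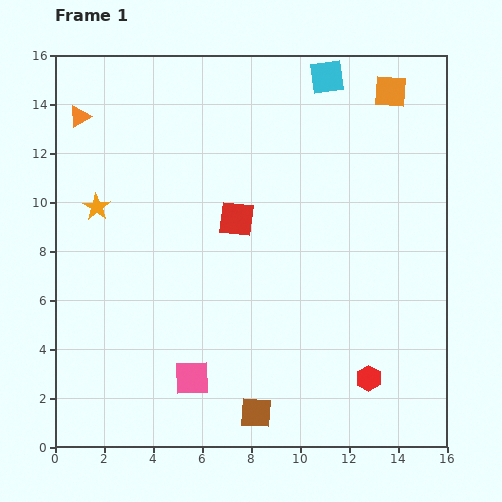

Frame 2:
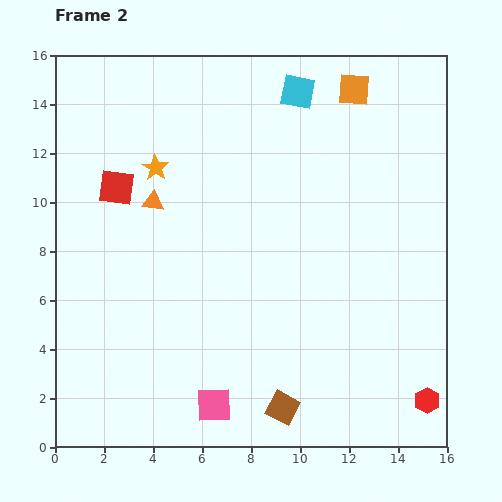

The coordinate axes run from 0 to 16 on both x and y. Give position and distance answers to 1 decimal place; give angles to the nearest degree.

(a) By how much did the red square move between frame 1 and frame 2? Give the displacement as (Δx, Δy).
(-4.9, 1.3)

The red square was at (7.4, 9.3) in frame 1 and (2.5, 10.6) in frame 2.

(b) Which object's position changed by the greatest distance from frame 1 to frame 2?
the red square

(moved 5.1; next 4.6)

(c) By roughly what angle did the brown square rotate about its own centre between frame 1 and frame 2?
24° clockwise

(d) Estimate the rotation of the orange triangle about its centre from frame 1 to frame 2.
39° clockwise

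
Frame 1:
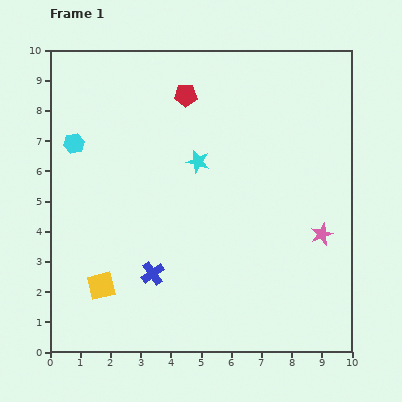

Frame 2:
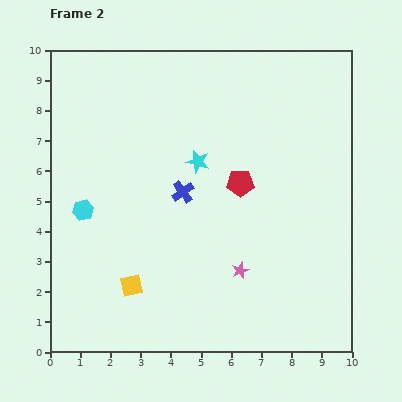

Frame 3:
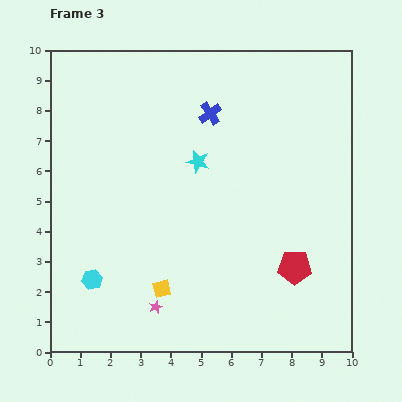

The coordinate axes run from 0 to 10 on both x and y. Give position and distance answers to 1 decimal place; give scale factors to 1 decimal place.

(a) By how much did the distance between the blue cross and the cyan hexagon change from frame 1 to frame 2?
-1.6

Distance in frame 1: 5.0. Distance in frame 2: 3.4.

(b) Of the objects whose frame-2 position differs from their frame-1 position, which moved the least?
the yellow square

(moved 1.0)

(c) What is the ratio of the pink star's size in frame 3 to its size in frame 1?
0.6×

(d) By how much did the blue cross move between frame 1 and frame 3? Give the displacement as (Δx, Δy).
(1.9, 5.3)

The blue cross was at (3.4, 2.6) in frame 1 and (5.3, 7.9) in frame 3.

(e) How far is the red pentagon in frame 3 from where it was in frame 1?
6.7

The red pentagon moved from (4.5, 8.5) to (8.1, 2.8), a distance of √(3.6² + 5.7²) ≈ 6.7.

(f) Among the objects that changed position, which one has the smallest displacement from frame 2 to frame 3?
the yellow square

(moved 1.0)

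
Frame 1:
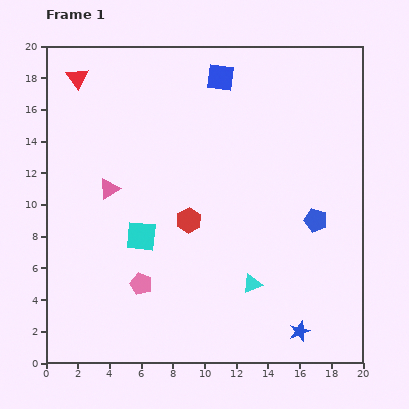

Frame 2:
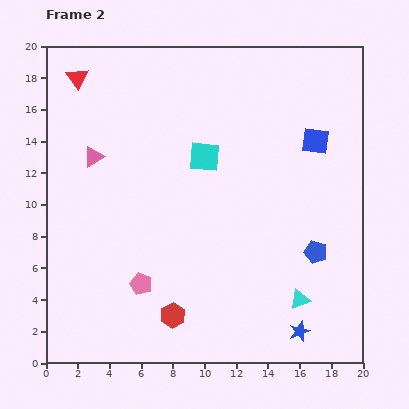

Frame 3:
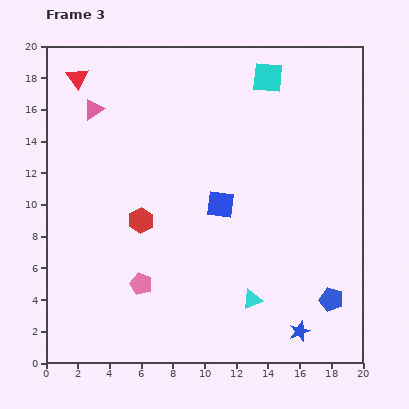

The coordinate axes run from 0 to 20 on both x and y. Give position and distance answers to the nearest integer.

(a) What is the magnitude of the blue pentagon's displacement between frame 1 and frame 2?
2

The blue pentagon moved from (17, 9) to (17, 7), a distance of √(0² + 2²) ≈ 2.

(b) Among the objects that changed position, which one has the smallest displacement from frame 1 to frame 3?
the cyan triangle

(moved 1)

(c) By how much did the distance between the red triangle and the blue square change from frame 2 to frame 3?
-4

Distance in frame 2: 16. Distance in frame 3: 12.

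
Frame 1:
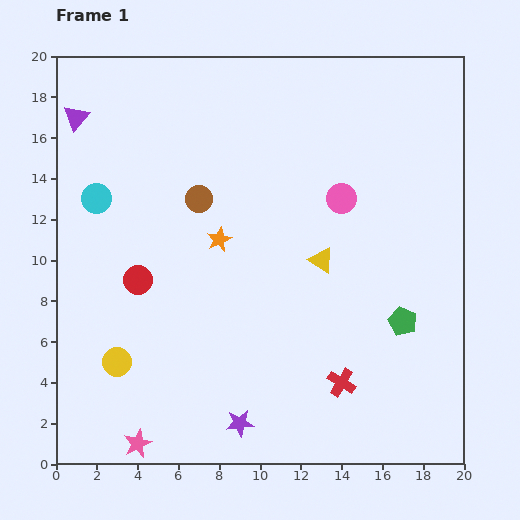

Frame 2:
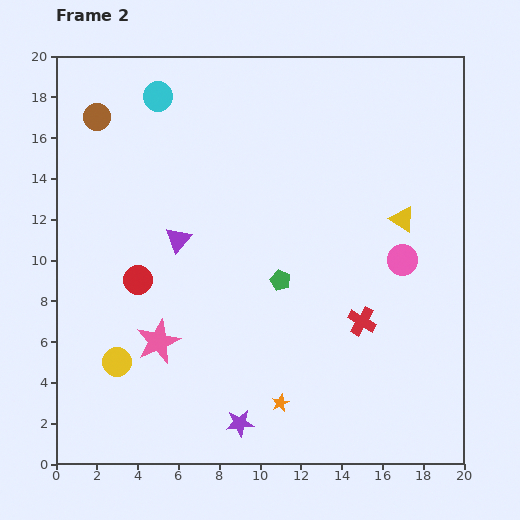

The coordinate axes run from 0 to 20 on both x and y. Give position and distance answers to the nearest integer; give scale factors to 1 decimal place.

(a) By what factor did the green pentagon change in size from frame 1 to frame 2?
0.7×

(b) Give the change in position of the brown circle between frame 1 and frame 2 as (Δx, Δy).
(-5, 4)

The brown circle was at (7, 13) in frame 1 and (2, 17) in frame 2.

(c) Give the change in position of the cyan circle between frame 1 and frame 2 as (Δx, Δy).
(3, 5)

The cyan circle was at (2, 13) in frame 1 and (5, 18) in frame 2.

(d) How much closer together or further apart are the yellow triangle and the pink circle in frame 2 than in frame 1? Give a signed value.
-1

Distance in frame 1: 3. Distance in frame 2: 2.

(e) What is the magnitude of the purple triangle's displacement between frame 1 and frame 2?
8

The purple triangle moved from (1, 17) to (6, 11), a distance of √(5² + 6²) ≈ 8.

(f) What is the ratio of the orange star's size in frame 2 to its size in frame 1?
0.7×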